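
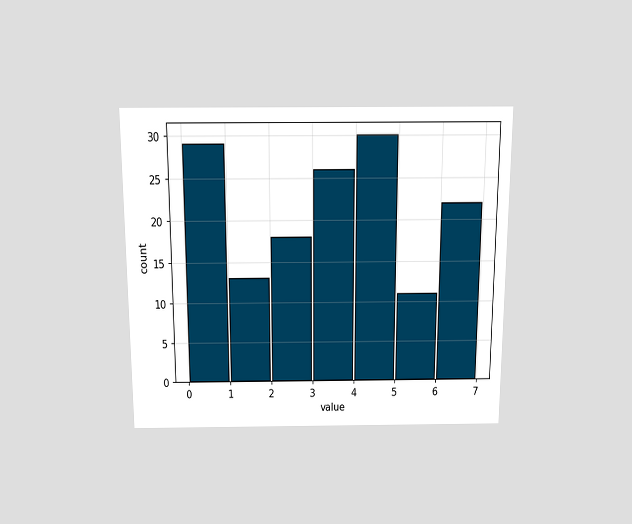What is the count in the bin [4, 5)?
30

The chart is viewed slightly from above. The [4, 5) bin has height 30.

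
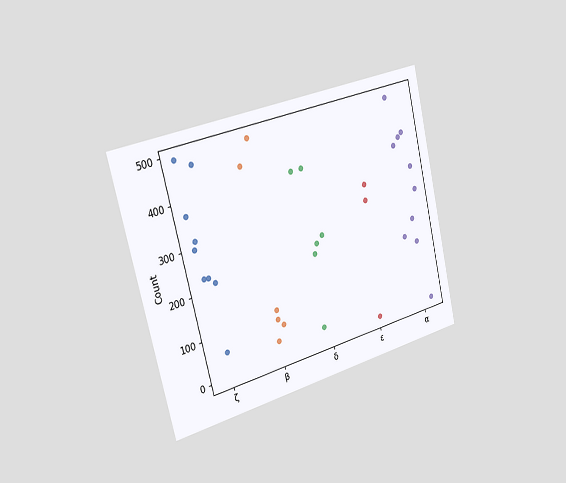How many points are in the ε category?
The chart is tilted about 14° counter-clockwise and viewed slightly from the left. Counting the markers in the ε column gives 3.

3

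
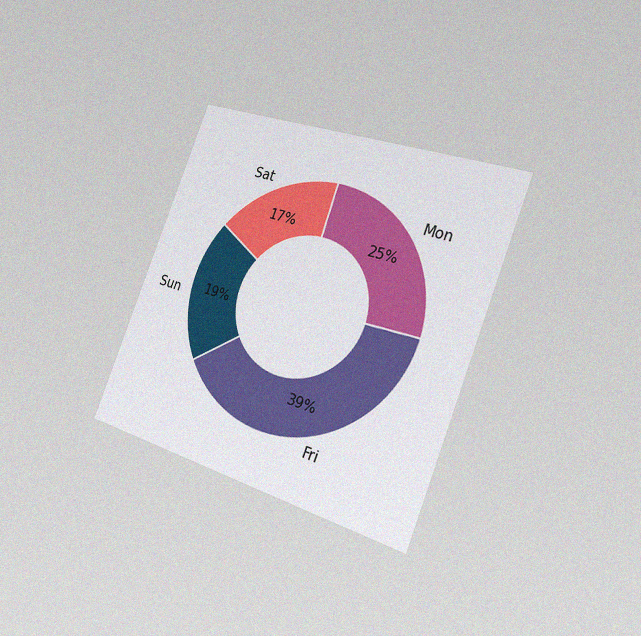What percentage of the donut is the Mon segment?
The chart is tilted about 21° clockwise and viewed slightly from the right, with some photo noise. The Mon segment takes up 25% of the ring.

25%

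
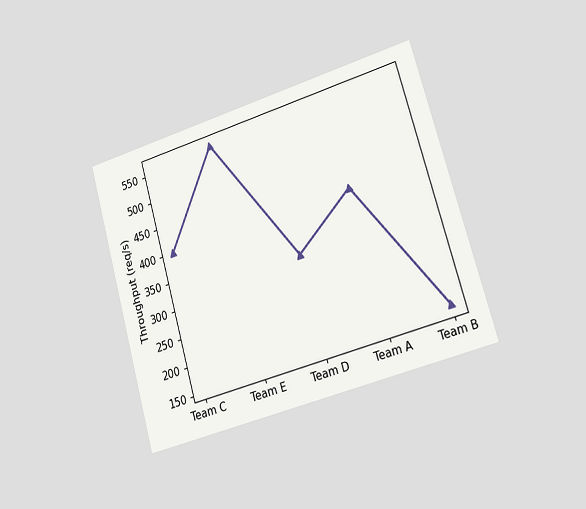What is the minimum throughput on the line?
The chart is tilted about 16° counter-clockwise and viewed slightly from the right. The lowest point is at Team B, and reading across to the y-axis gives 160req/s.

160req/s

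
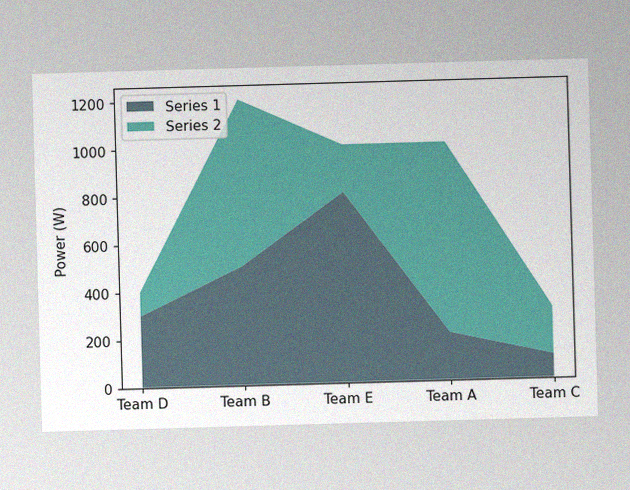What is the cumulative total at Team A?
1000W

The image has some photo noise and uneven lighting. The stacked total at Team A reaches 1000W.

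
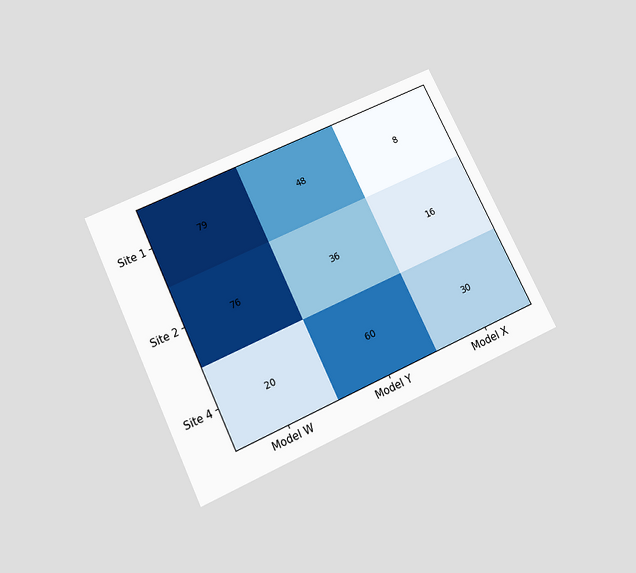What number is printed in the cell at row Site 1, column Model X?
8

The chart is tilted about 26° counter-clockwise and viewed slightly from below. The (Site 1, Model X) cell reads 8.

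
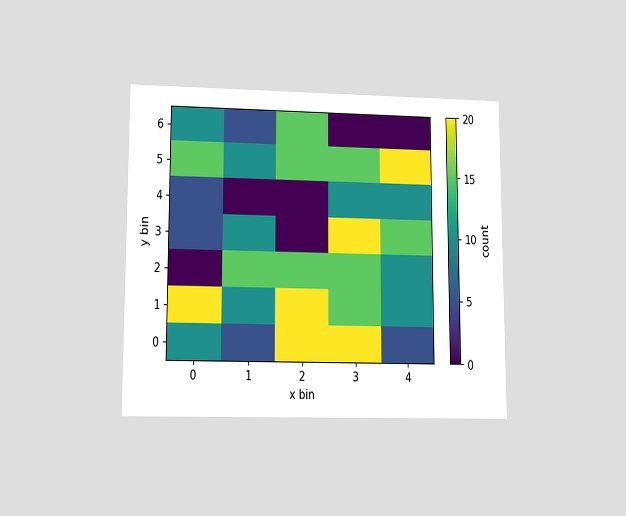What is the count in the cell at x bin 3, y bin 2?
15

The chart is viewed at a slight angle. Matching the cell (3, 2) against the colorbar gives 15.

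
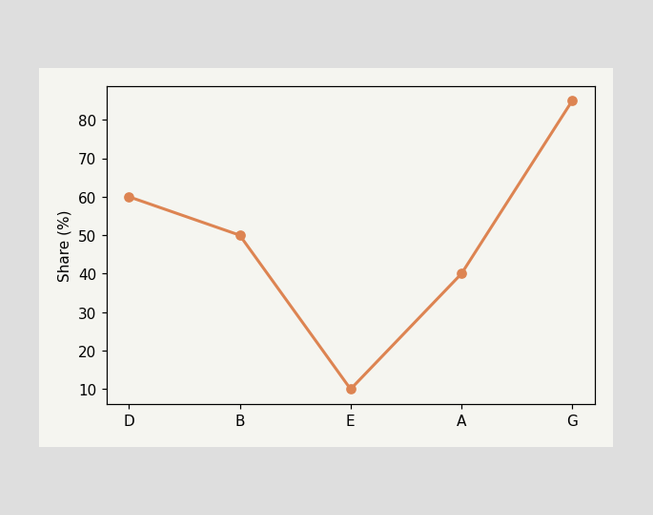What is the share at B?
At B, the line is at 50%.

50%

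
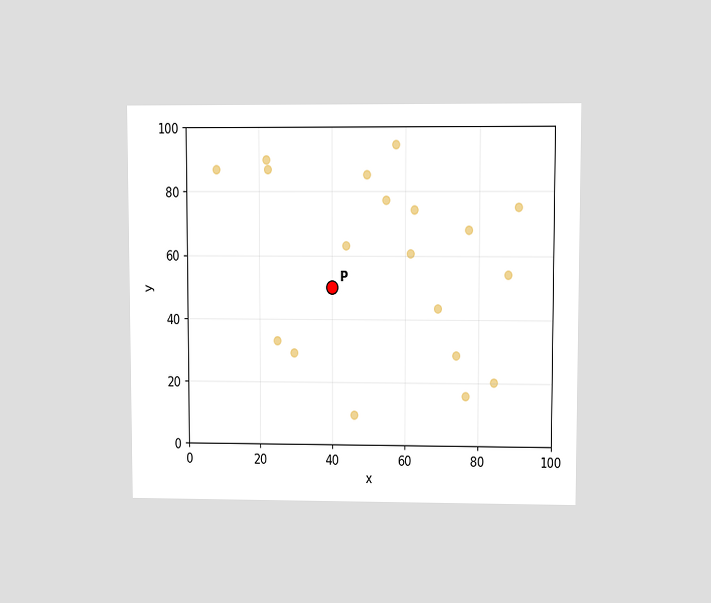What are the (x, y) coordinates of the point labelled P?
(40, 50)

The chart is viewed at a slight angle. Following the gridlines from P to each axis, P sits at (40, 50).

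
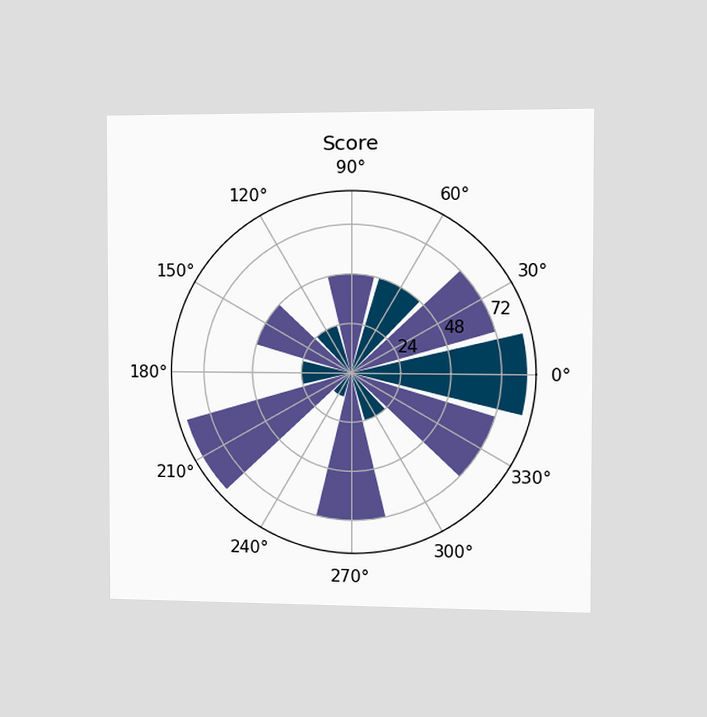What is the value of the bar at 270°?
The chart is viewed slightly from the right. The bar at 270° reaches 72 on the radial axis.

72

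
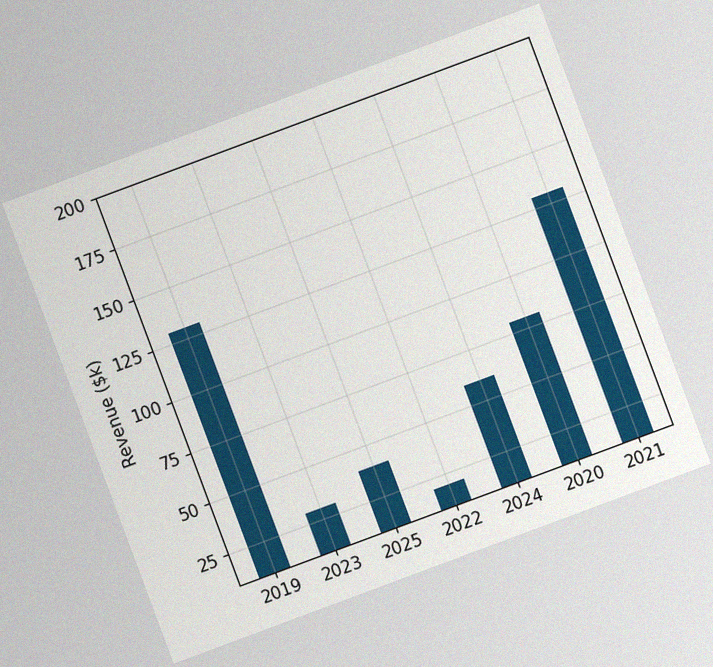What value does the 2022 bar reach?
The chart is tilted about 20° counter-clockwise, with some photo noise. Reading along the chart's y-axis, the 2022 bar reaches $20k.

$20k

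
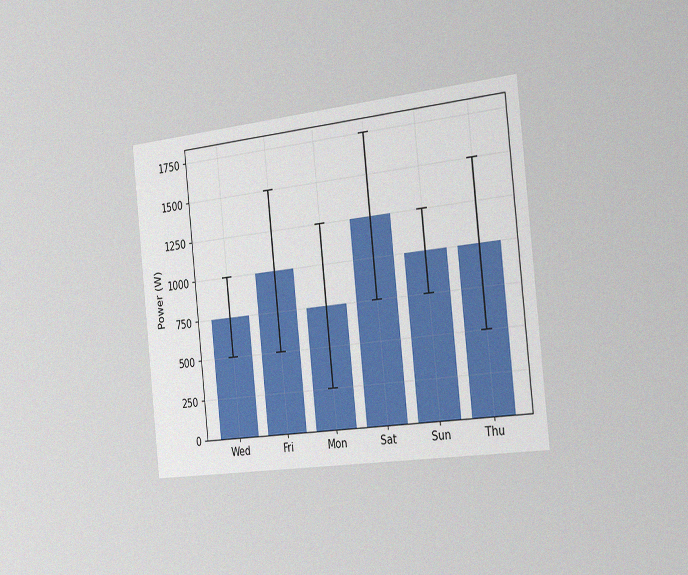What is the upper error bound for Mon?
1250W

The chart is tilted about 6° counter-clockwise and viewed slightly from the right, with some photo noise. The Mon bar's upper whisker reaches 1250W.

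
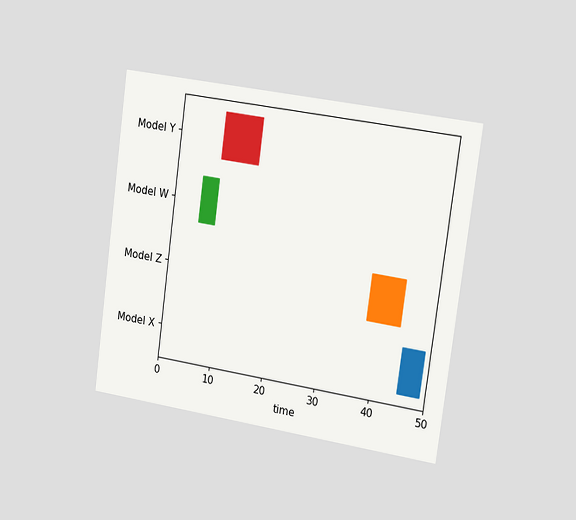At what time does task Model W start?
The chart is tilted about 8° clockwise and viewed slightly from the right. The Model W bar begins at t=5.

5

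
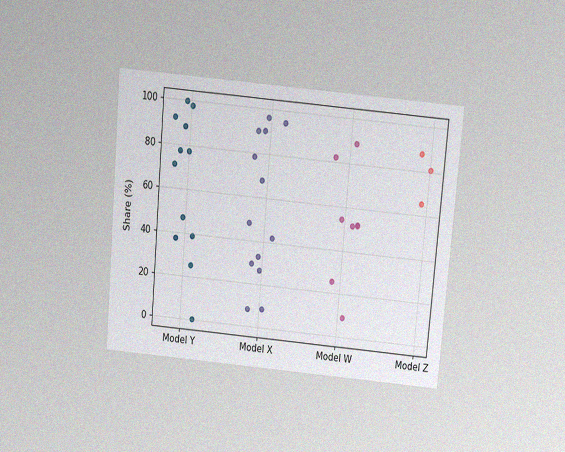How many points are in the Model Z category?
The chart is tilted about 5° clockwise and viewed slightly from above, with some photo noise. Counting the markers in the Model Z column gives 3.

3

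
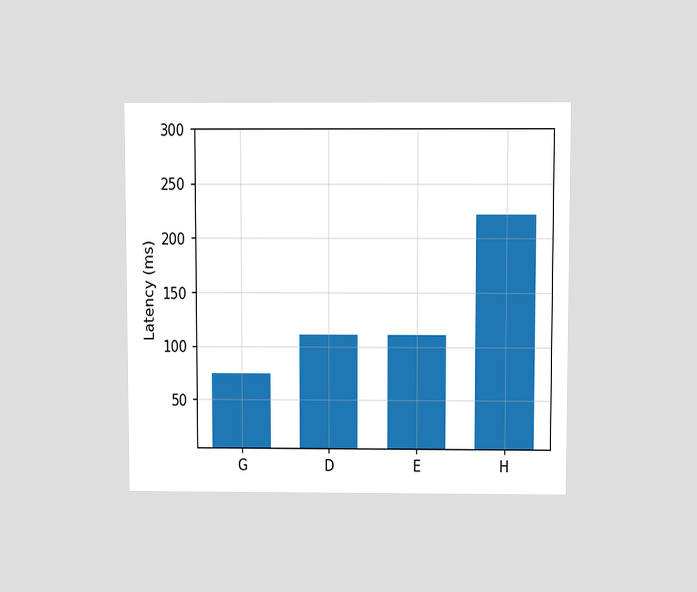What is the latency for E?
The chart is viewed slightly from above. Reading along the chart's y-axis, the E bar reaches 111ms.

111ms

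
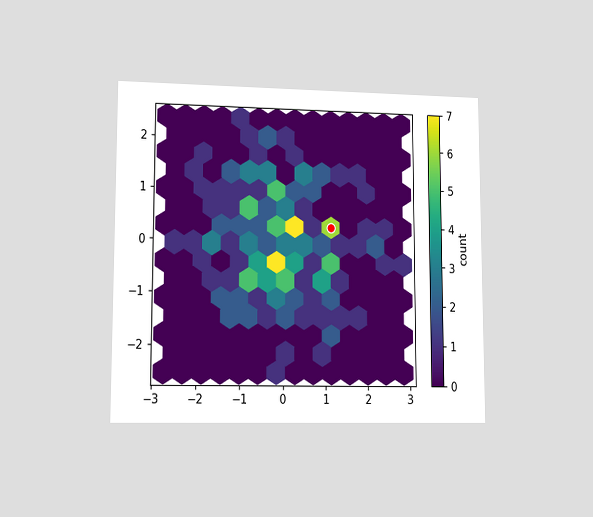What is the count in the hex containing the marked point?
6

The chart is viewed at a slight angle. The marked hex reads 6 on the colorbar.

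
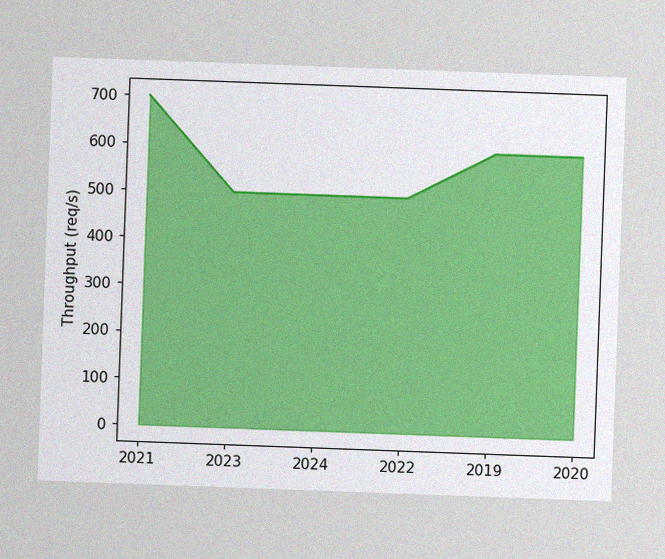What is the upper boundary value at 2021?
The chart is tilted about 2° clockwise, with some photo noise. At 2021 the upper boundary is at 700req/s.

700req/s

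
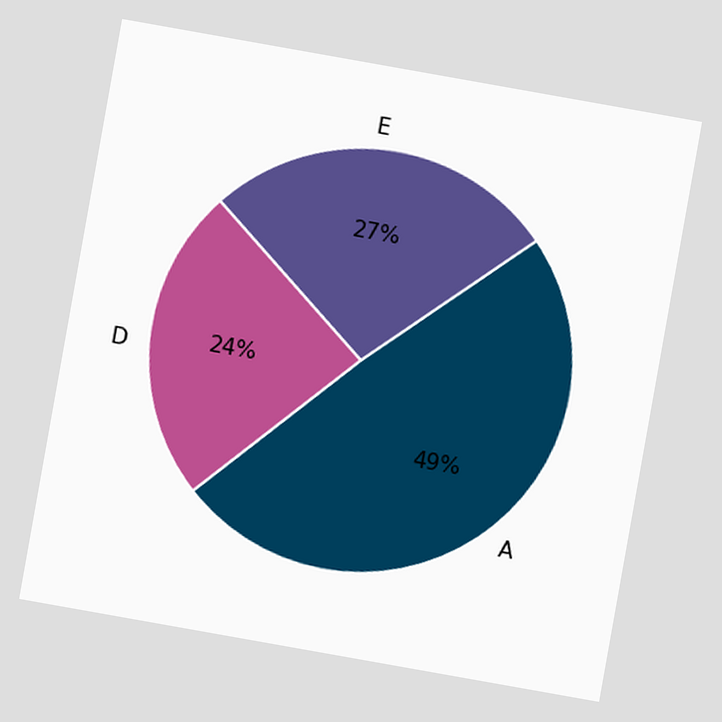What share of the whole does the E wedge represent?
27%

The chart is tilted about 10° clockwise. The E slice takes up 27% of the pie.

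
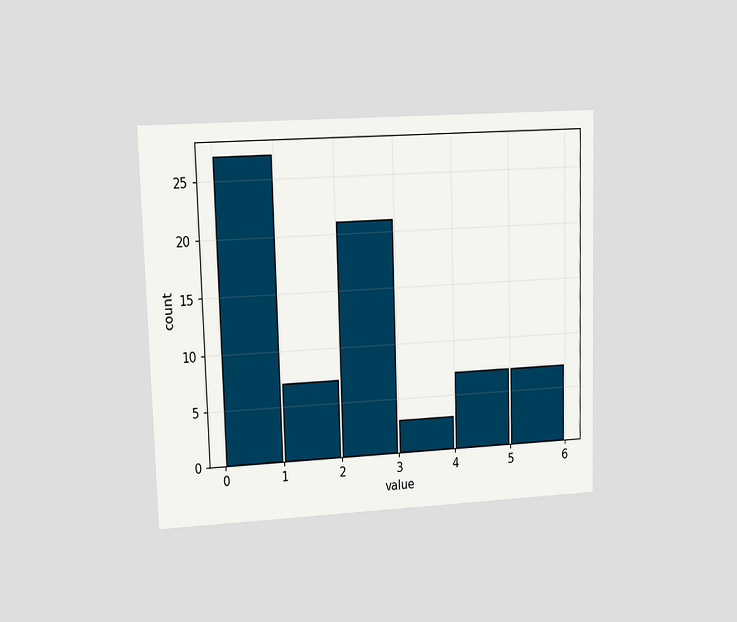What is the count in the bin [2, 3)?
21

The chart is viewed at a slight angle. The [2, 3) bin has height 21.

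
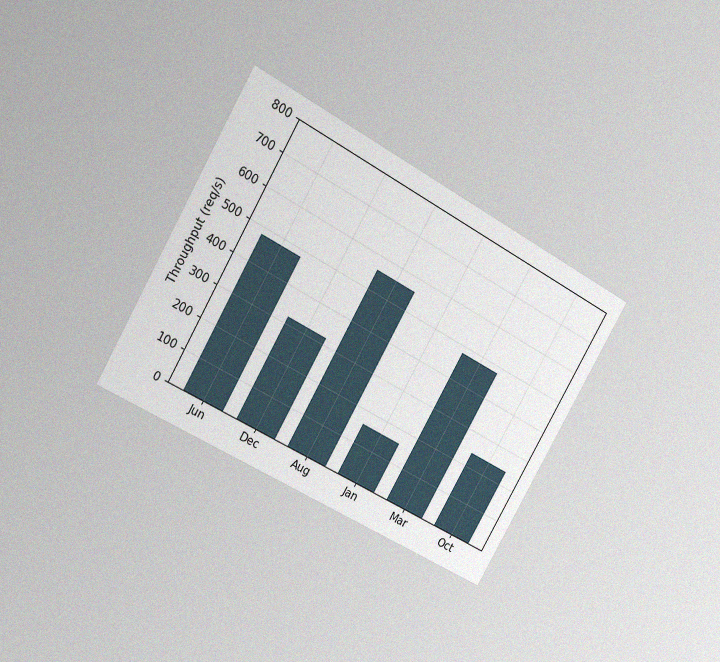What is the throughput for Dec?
320req/s

The chart is tilted about 30° clockwise and viewed at a slight angle, with some photo noise. Reading along the chart's y-axis, the Dec bar reaches 320req/s.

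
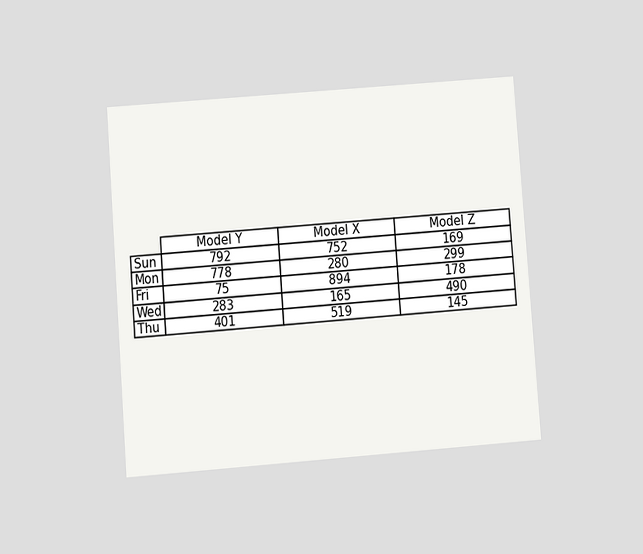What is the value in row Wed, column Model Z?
490

The chart is tilted about 4° counter-clockwise and viewed at a slight angle. The (Wed, Model Z) cell reads 490.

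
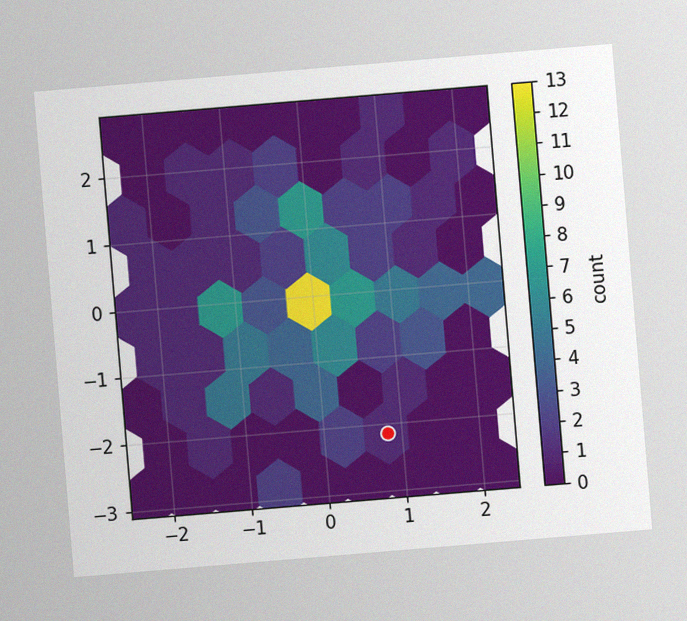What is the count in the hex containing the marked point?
The chart is tilted about 5° counter-clockwise, with some photo noise. The marked hex reads 1 on the colorbar.

1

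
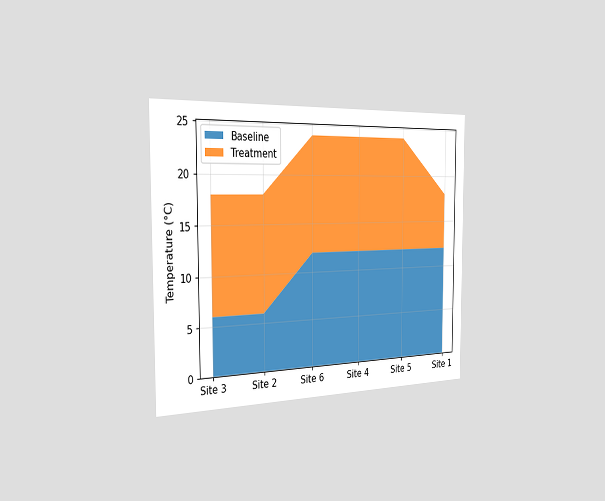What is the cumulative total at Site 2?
The chart is viewed slightly from the left. The stacked total at Site 2 reaches 18°C.

18°C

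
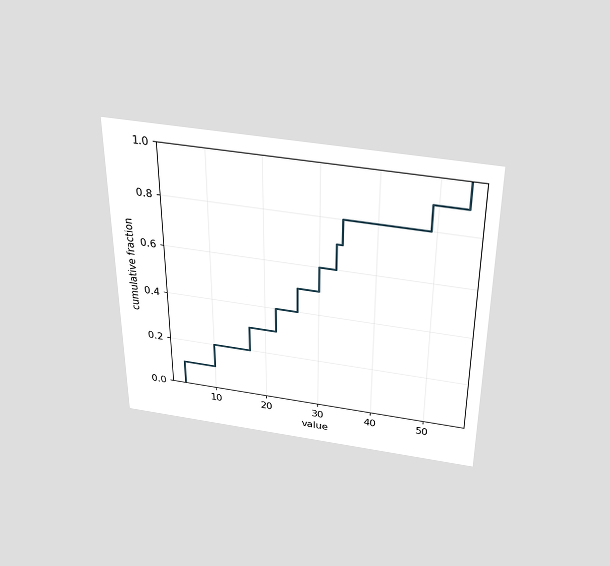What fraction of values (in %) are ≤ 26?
50%

The chart is viewed slightly from above. At x=26 the ECDF step is at 50%.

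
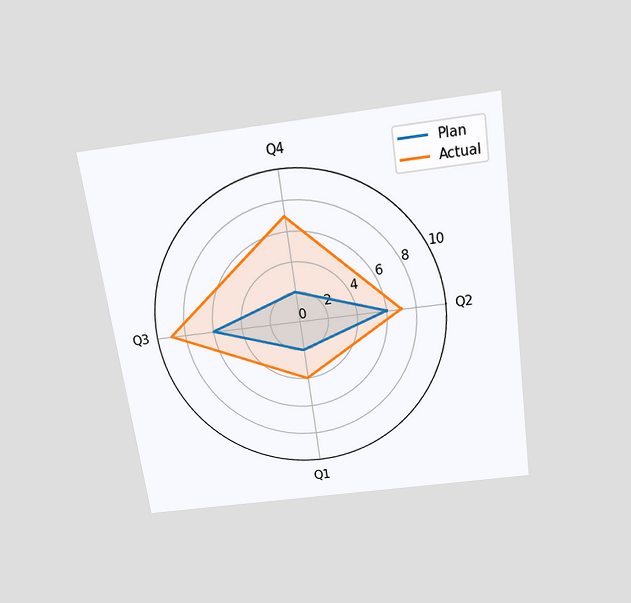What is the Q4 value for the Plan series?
2

The chart is tilted about 8° counter-clockwise and viewed slightly from above. On the Q4 axis, Plan reaches 2.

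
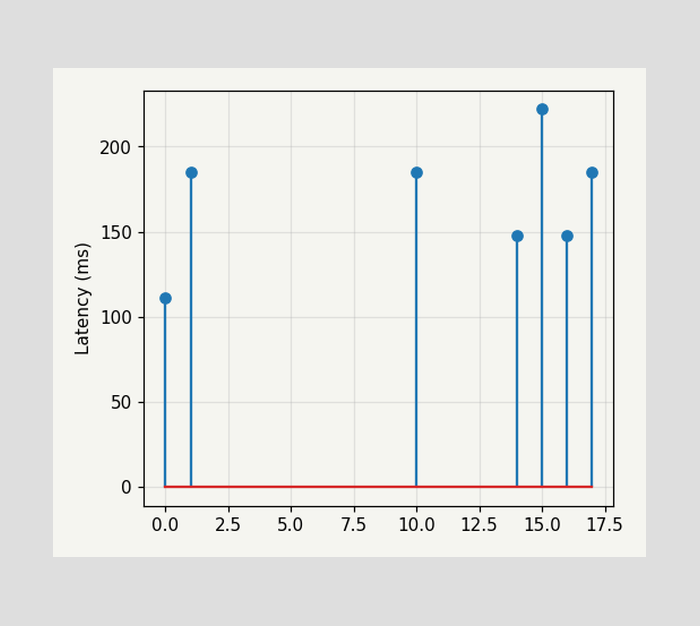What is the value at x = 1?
185ms

The stem at x=1 reaches 185ms.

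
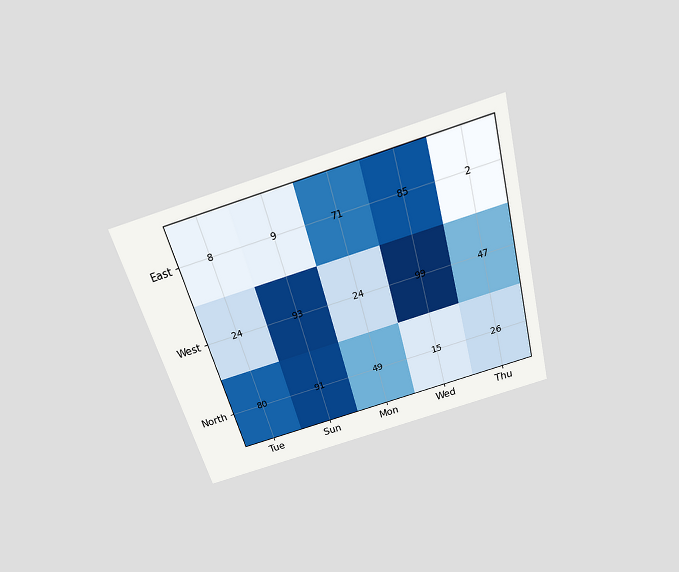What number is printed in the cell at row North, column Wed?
The chart is tilted about 16° counter-clockwise and viewed slightly from above. The (North, Wed) cell reads 15.

15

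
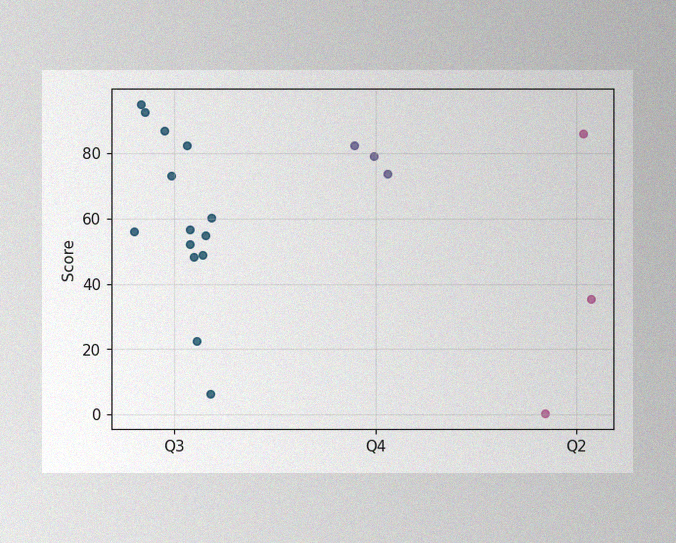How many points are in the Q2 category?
The image has some photo noise and uneven lighting. Counting the markers in the Q2 column gives 3.

3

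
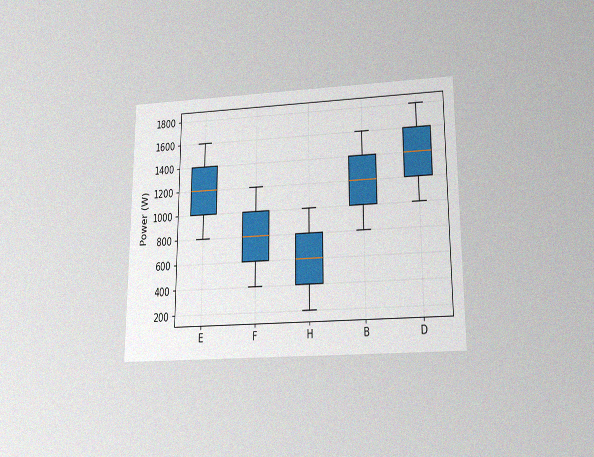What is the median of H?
The chart is viewed slightly from below, with some photo noise. The median line in the H box sits at 600W.

600W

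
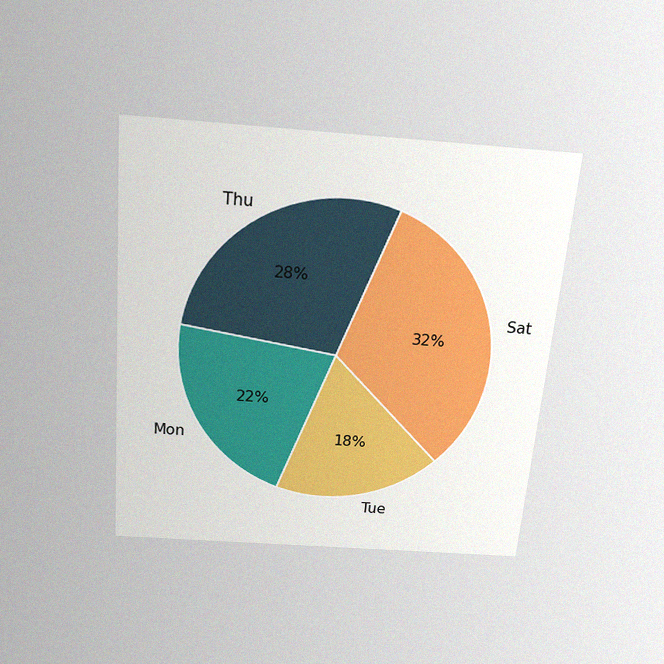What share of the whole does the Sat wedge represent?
32%

The chart is tilted about 5° clockwise and viewed slightly from above, with some photo noise. The Sat slice takes up 32% of the pie.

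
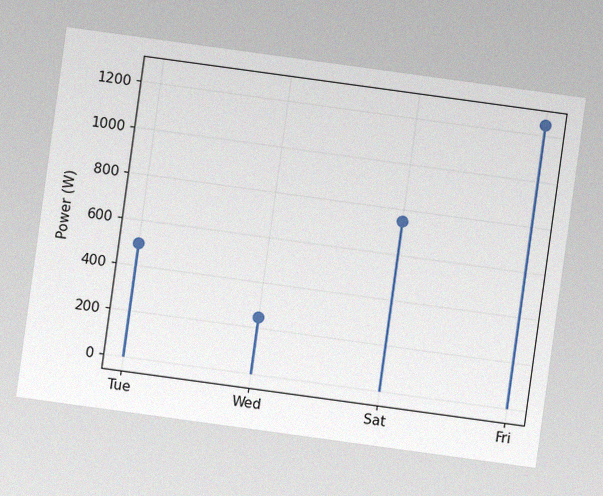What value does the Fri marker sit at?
1250W

The chart is tilted about 8° clockwise, with some photo noise. The Fri marker sits at 1250W.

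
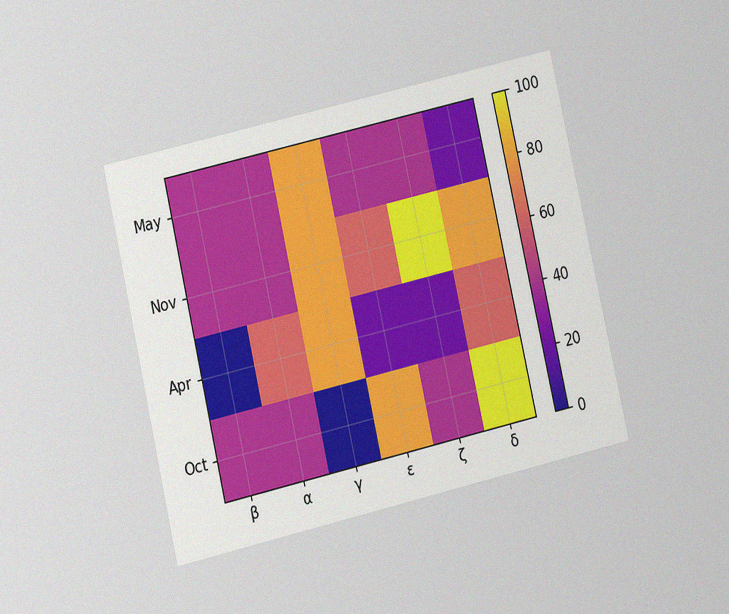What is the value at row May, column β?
40

The chart is tilted about 13° counter-clockwise and viewed at a slight angle, with some photo noise. Matching cell (May, β) against the colorbar gives 40.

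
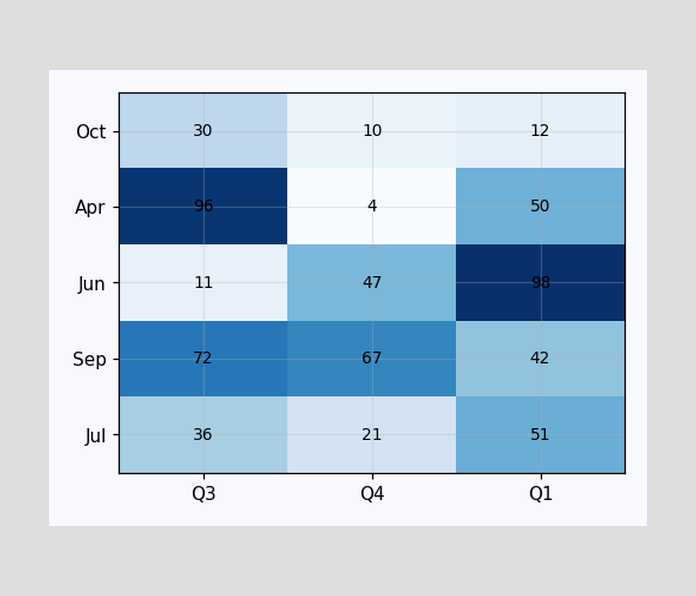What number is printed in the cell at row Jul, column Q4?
The (Jul, Q4) cell reads 21.

21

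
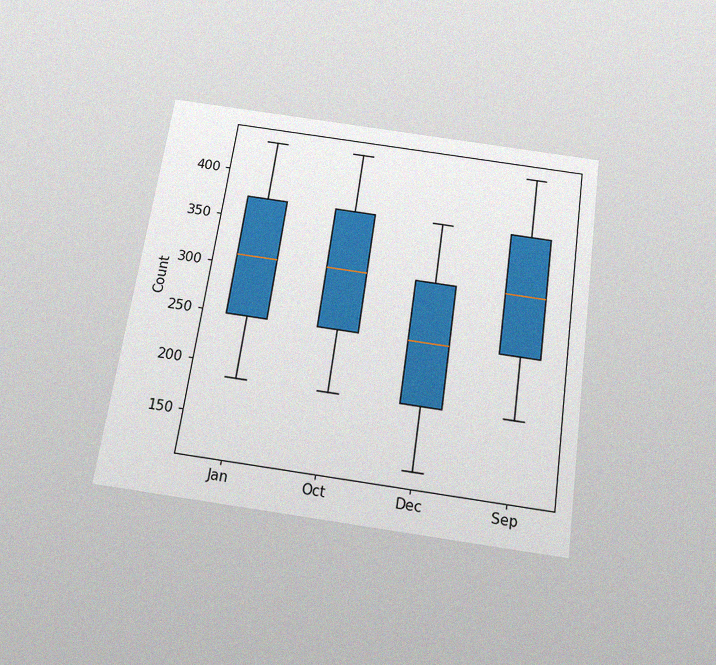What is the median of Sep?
310

The chart is tilted about 8° clockwise and viewed slightly from below, with some photo noise. The median line in the Sep box sits at 310.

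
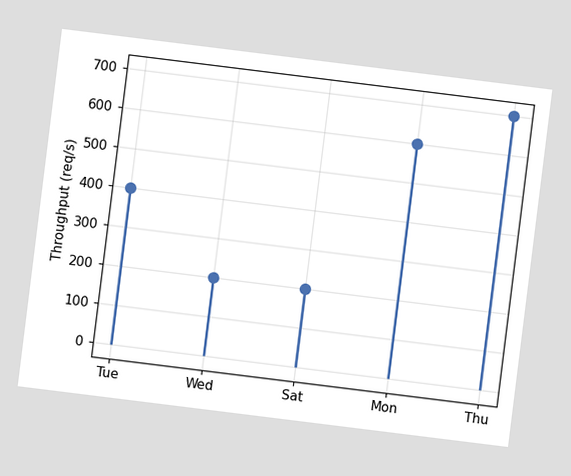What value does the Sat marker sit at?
200req/s

The chart is tilted about 7° clockwise. The Sat marker sits at 200req/s.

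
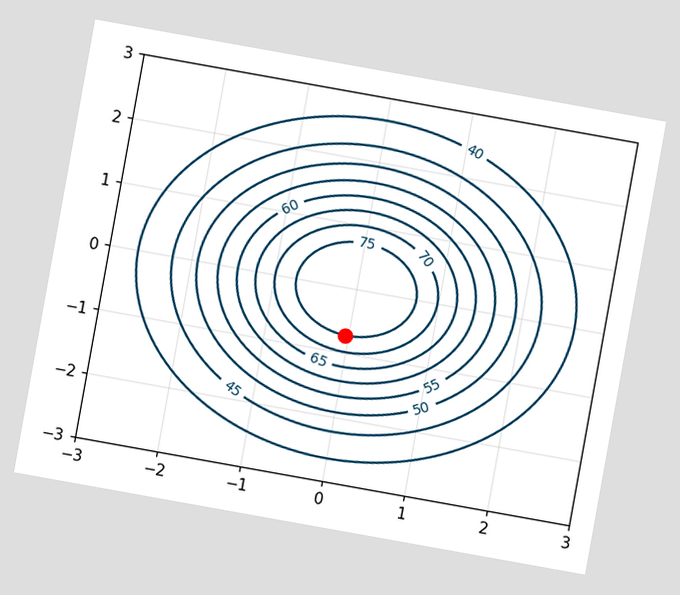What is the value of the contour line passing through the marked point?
75

The chart is tilted about 10° clockwise. The marked point sits on the contour labelled 75.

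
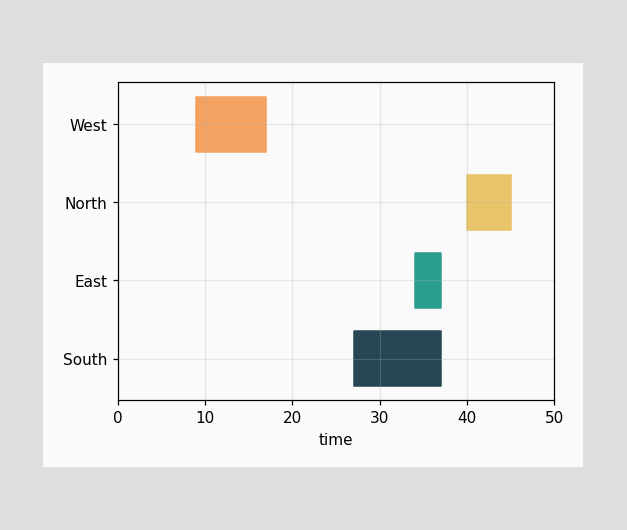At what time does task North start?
The North bar begins at t=40.

40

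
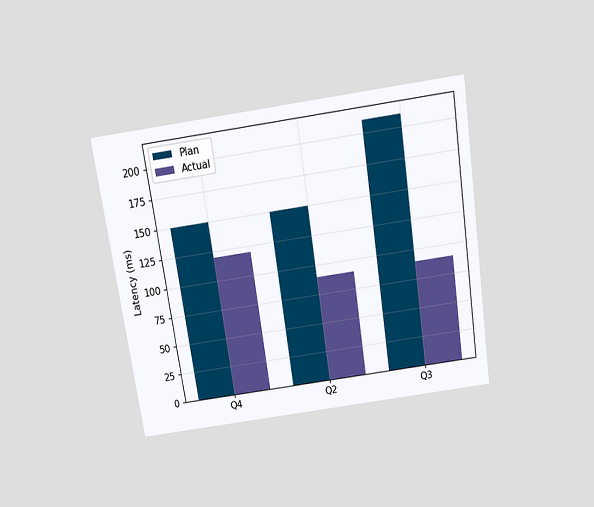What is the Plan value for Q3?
The chart is tilted about 8° counter-clockwise and viewed slightly from above. The Plan bar at Q3 reaches 210ms on the y-axis.

210ms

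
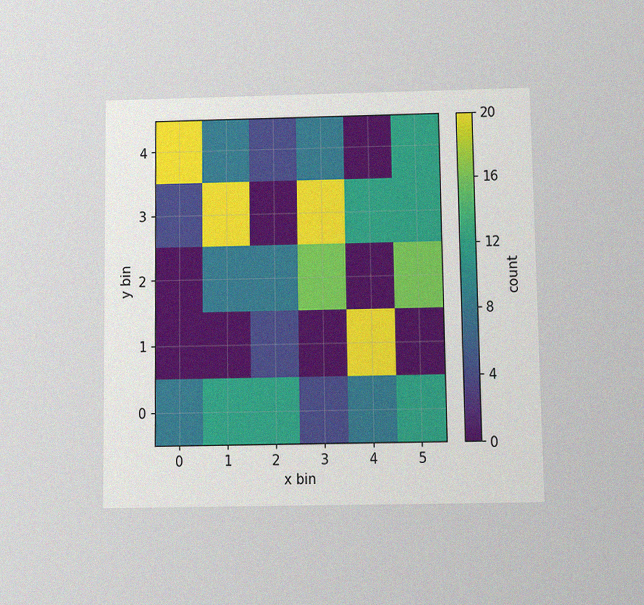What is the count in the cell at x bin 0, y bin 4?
20

The chart is viewed slightly from below, with some photo noise. Matching the cell (0, 4) against the colorbar gives 20.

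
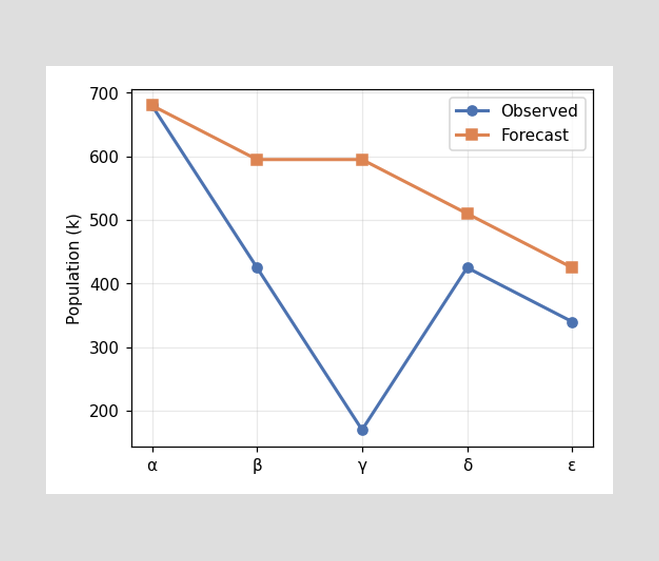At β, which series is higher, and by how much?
At β, Forecast sits above the other line by 170k.

Forecast, by 170k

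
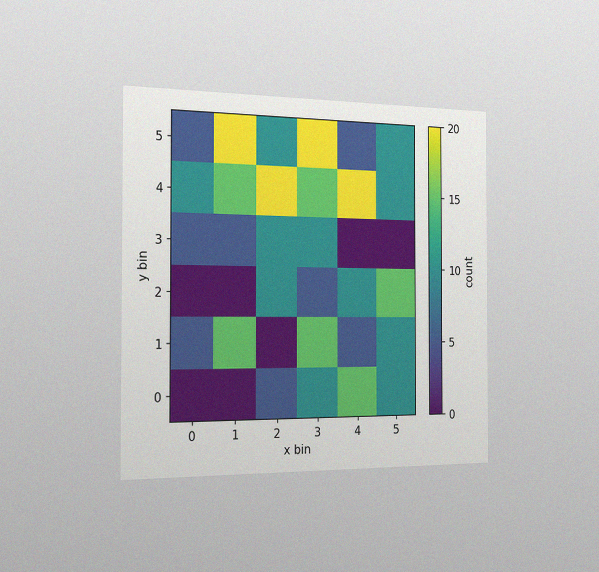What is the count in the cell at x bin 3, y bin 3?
The chart is viewed slightly from the left, with some photo noise. Matching the cell (3, 3) against the colorbar gives 10.

10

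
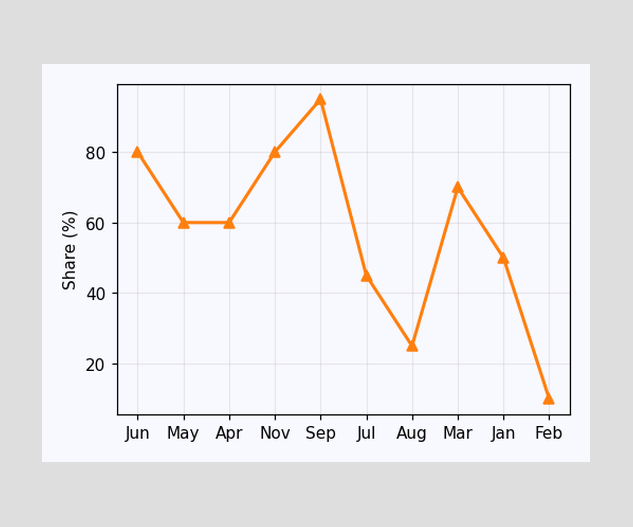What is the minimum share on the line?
The lowest point is at Feb, and reading across to the y-axis gives 10%.

10%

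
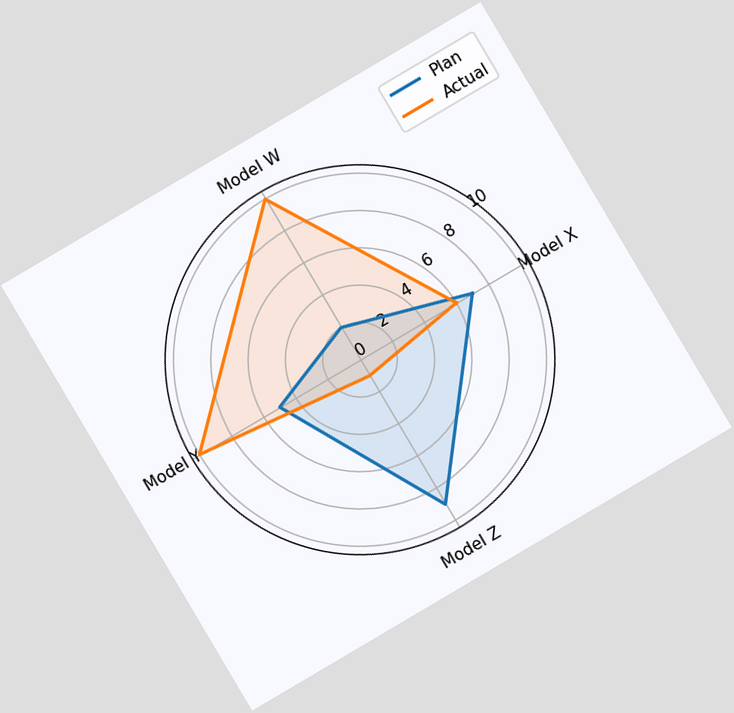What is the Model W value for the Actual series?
The chart is tilted about 31° counter-clockwise. On the Model W axis, Actual reaches 10.

10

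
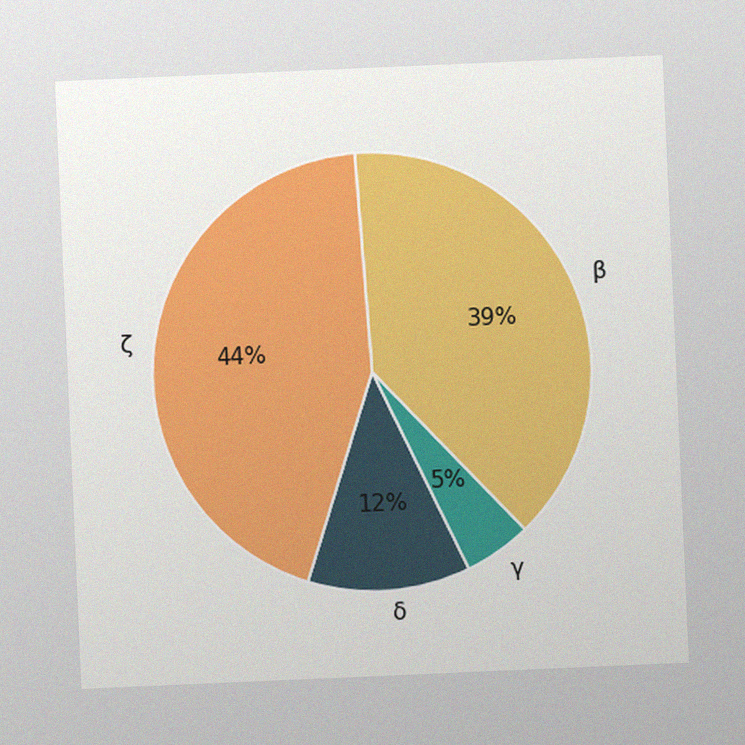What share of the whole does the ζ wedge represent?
The chart is tilted about 2° counter-clockwise, with some photo noise. The ζ slice takes up 44% of the pie.

44%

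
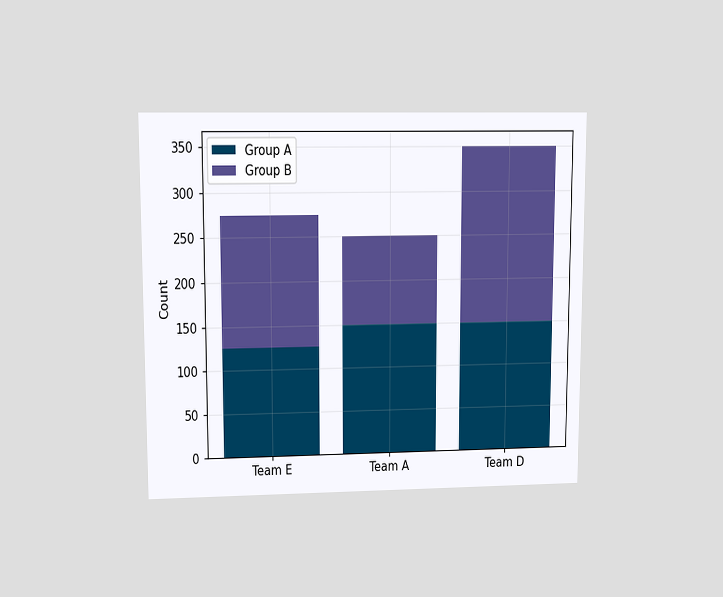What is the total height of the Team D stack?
350

The chart is viewed at a slight angle. The Team D stack's top reaches 350 on the y-axis.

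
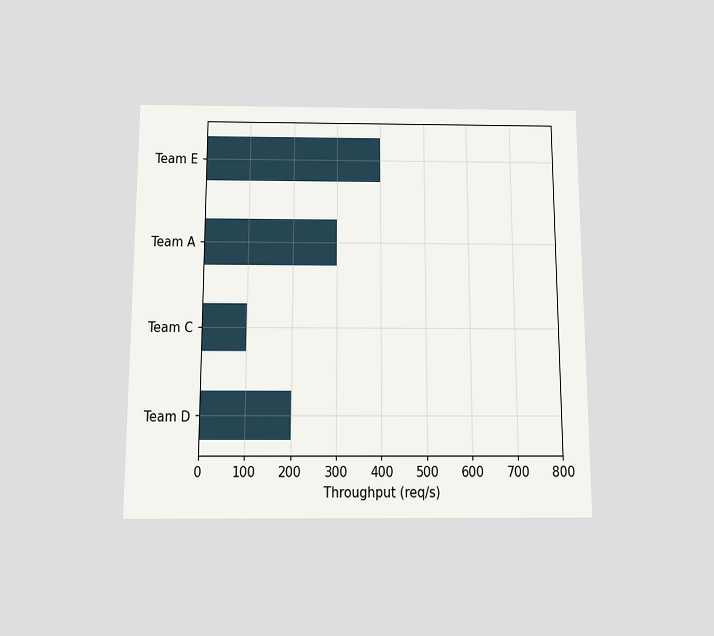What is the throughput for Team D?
The chart is viewed slightly from below. Reading along the chart's x-axis, the Team D bar reaches 200req/s.

200req/s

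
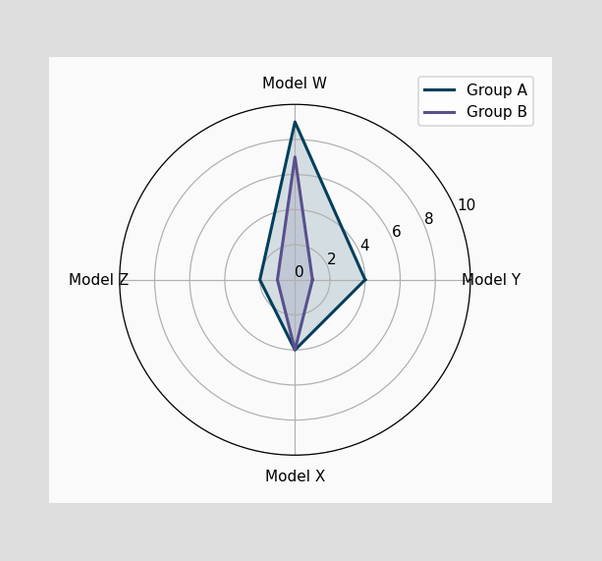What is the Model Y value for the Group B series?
On the Model Y axis, Group B reaches 1.

1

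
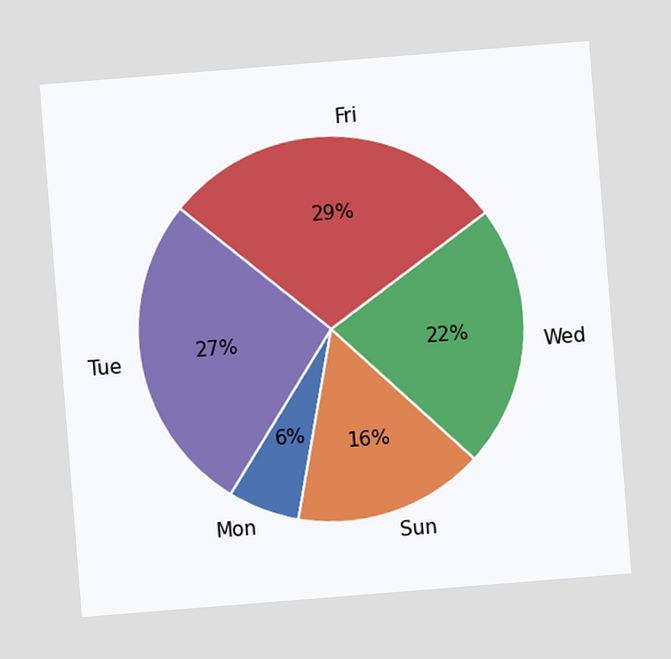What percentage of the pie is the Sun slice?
16%

The chart is tilted about 5° counter-clockwise. The Sun slice takes up 16% of the pie.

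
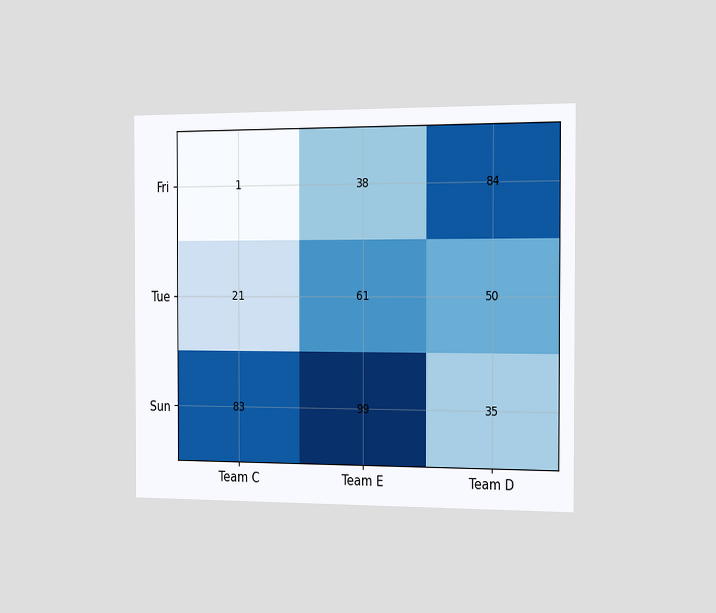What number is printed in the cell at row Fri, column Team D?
84

The chart is viewed slightly from the right. The (Fri, Team D) cell reads 84.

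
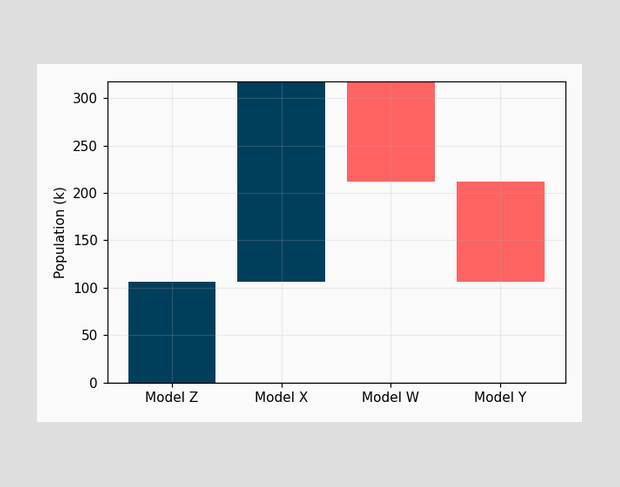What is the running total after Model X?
After Model X the running total reaches 318k.

318k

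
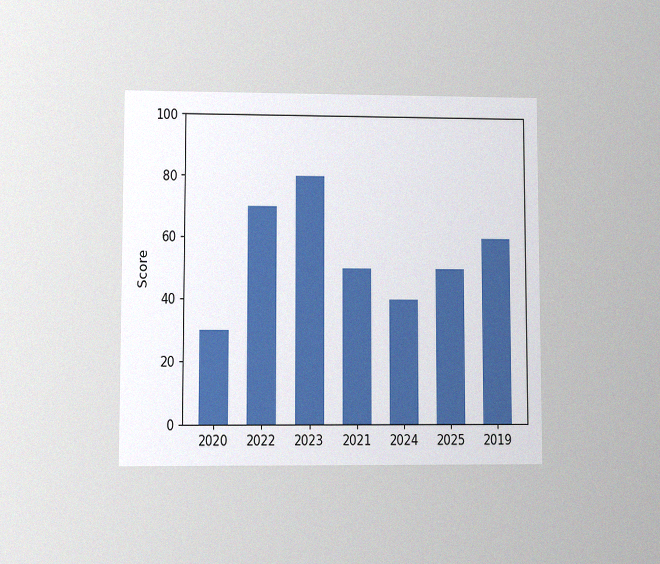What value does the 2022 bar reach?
The chart is viewed at a slight angle, with some photo noise. Reading along the chart's y-axis, the 2022 bar reaches 70.

70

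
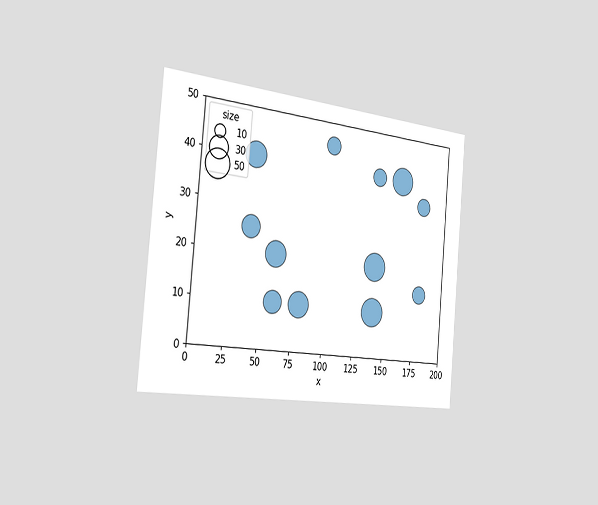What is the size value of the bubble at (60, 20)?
The chart is tilted about 5° clockwise and viewed slightly from the left. Matching the bubble at (60, 20) against the size legend gives 40.

40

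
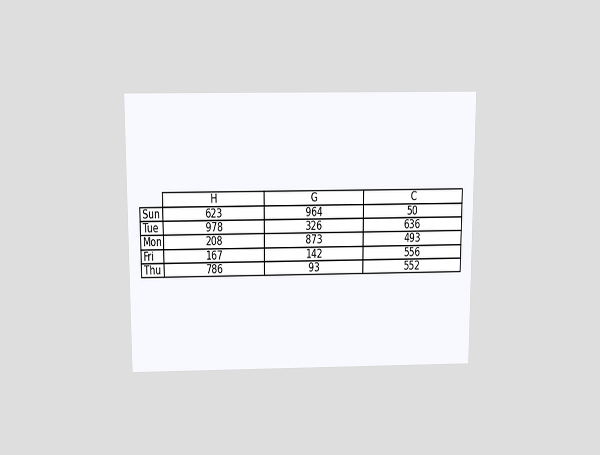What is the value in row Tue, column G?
The chart is viewed slightly from above. The (Tue, G) cell reads 326.

326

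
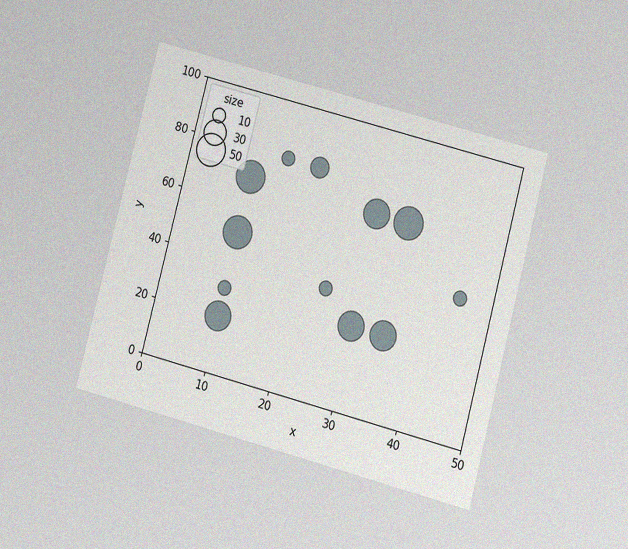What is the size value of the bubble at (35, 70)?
The chart is tilted about 15° clockwise and viewed at a slight angle, with some photo noise. Matching the bubble at (35, 70) against the size legend gives 50.

50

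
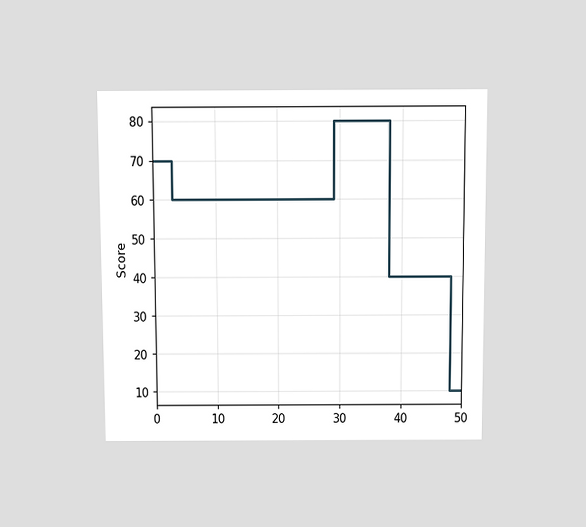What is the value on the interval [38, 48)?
The chart is viewed slightly from above. On [38, 48) the step sits at 40.

40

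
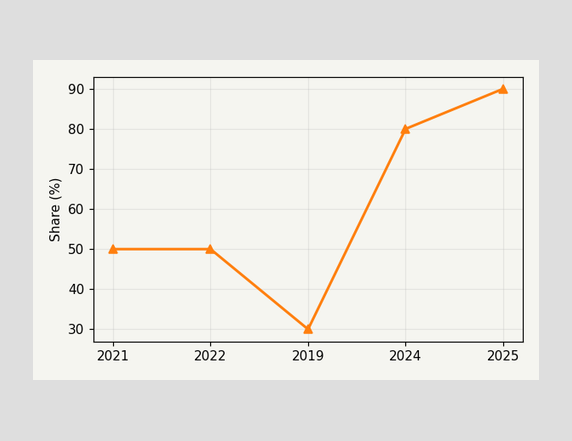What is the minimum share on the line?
The lowest point is at 2019, and reading across to the y-axis gives 30%.

30%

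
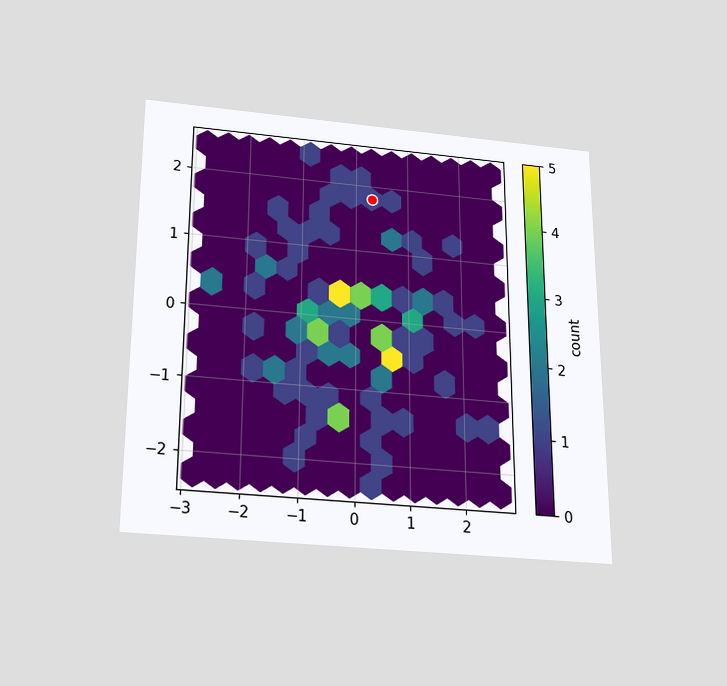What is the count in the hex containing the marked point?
1

The chart is viewed slightly from below. The marked hex reads 1 on the colorbar.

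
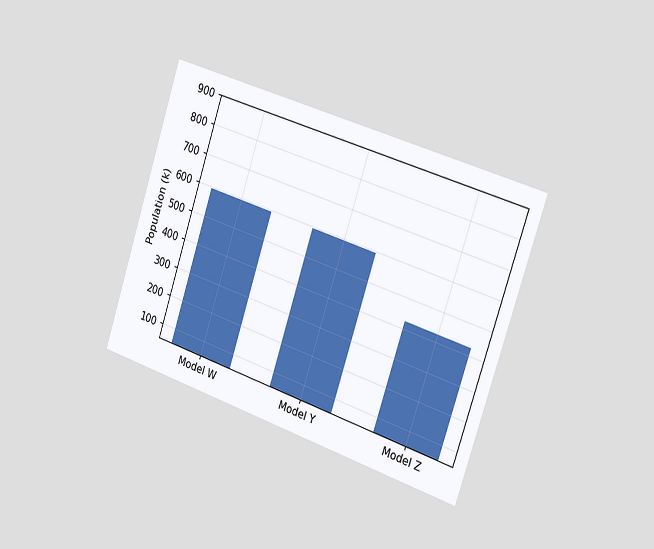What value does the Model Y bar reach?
595k

The chart is tilted about 18° clockwise and viewed slightly from the right. Reading along the chart's y-axis, the Model Y bar reaches 595k.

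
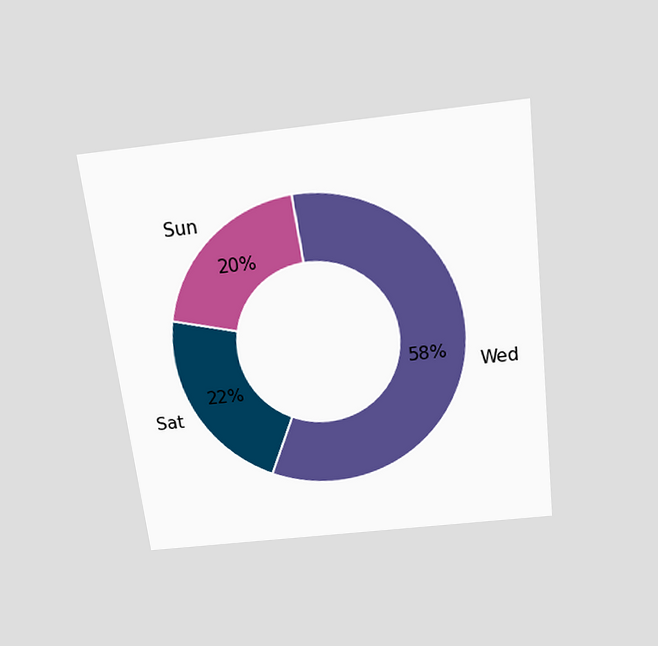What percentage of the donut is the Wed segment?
The chart is tilted about 7° counter-clockwise and viewed slightly from above. The Wed segment takes up 58% of the ring.

58%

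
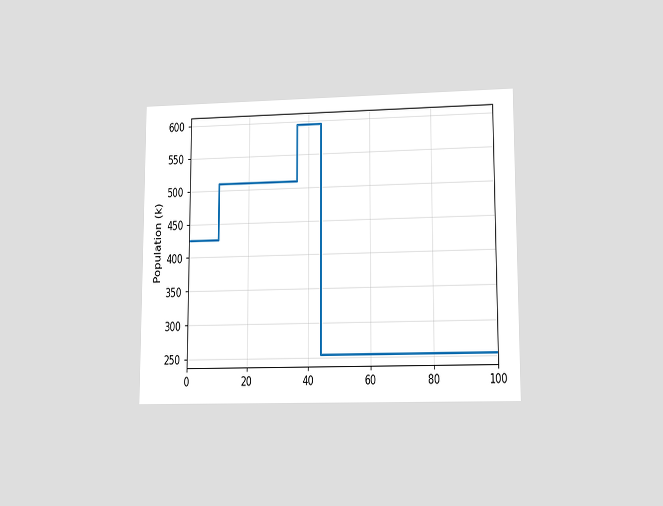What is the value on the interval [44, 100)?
255k

The chart is viewed at a slight angle. On [44, 100) the step sits at 255k.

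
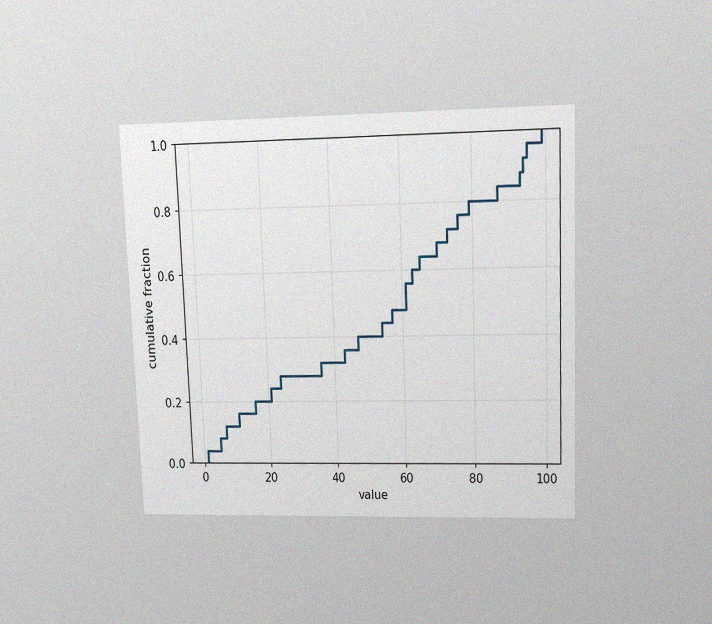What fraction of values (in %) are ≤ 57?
48%

The chart is tilted about 2° counter-clockwise and viewed at a slight angle, with some photo noise. At x=57 the ECDF step is at 48%.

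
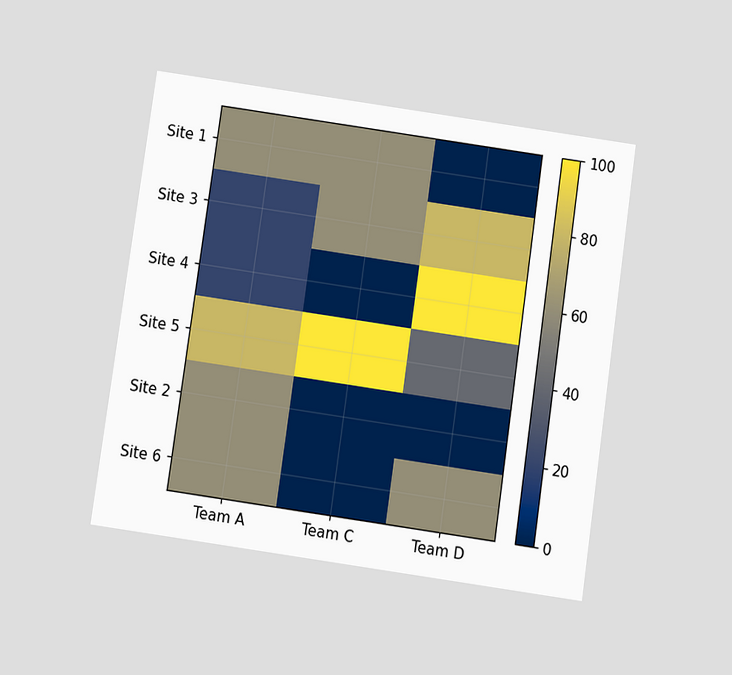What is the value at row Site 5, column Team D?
The chart is tilted about 8° clockwise and viewed slightly from below. Matching cell (Site 5, Team D) against the colorbar gives 40.

40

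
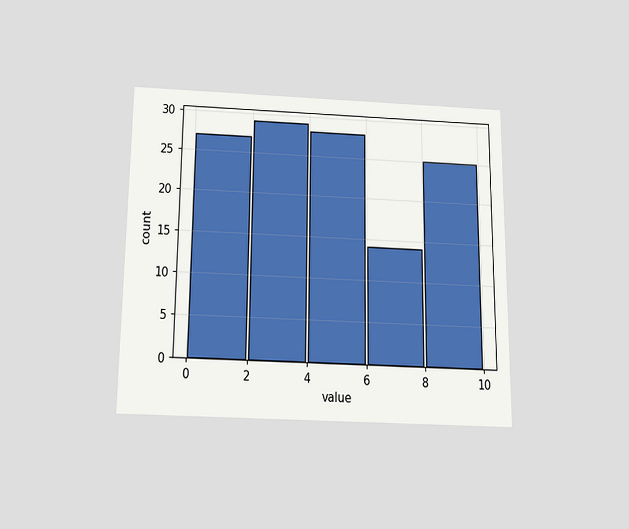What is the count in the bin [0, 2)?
The chart is viewed slightly from below. The [0, 2) bin has height 27.

27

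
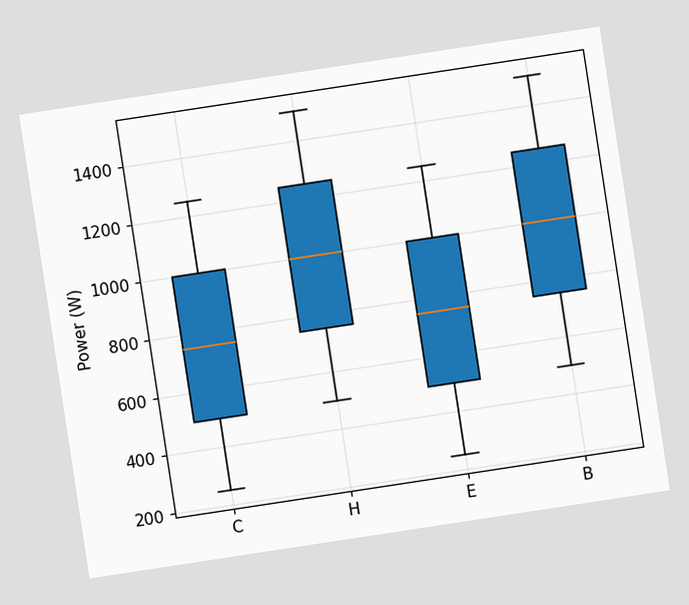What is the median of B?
The chart is tilted about 9° counter-clockwise. The median line in the B box sits at 1000W.

1000W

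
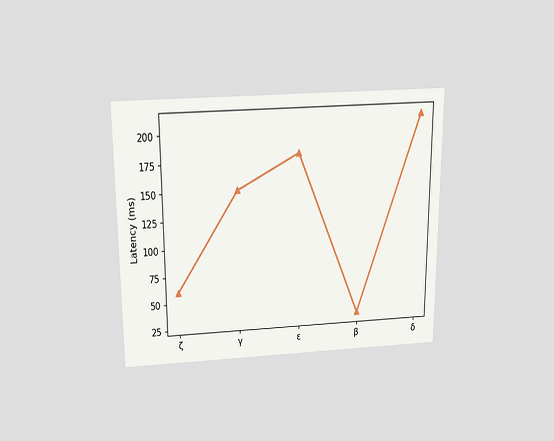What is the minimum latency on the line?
The chart is viewed slightly from above. The lowest point is at β, and reading across to the y-axis gives 30ms.

30ms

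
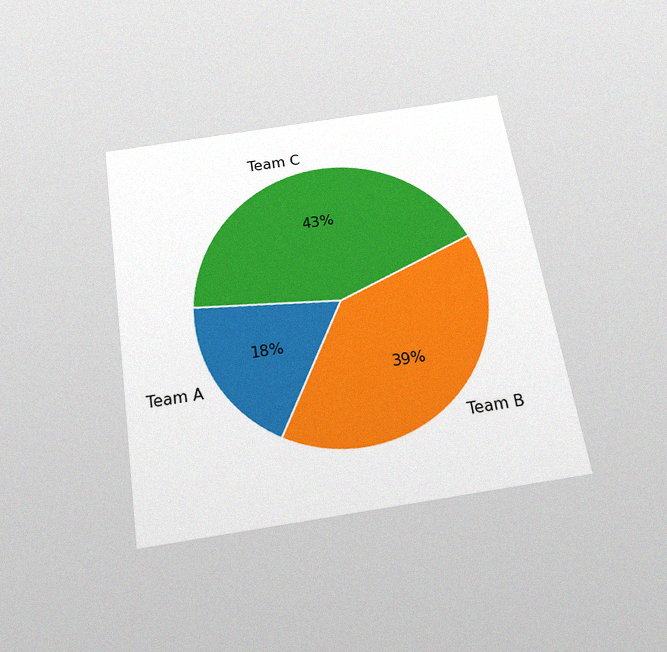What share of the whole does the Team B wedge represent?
The chart is tilted about 9° counter-clockwise and viewed slightly from below, with some photo noise. The Team B slice takes up 39% of the pie.

39%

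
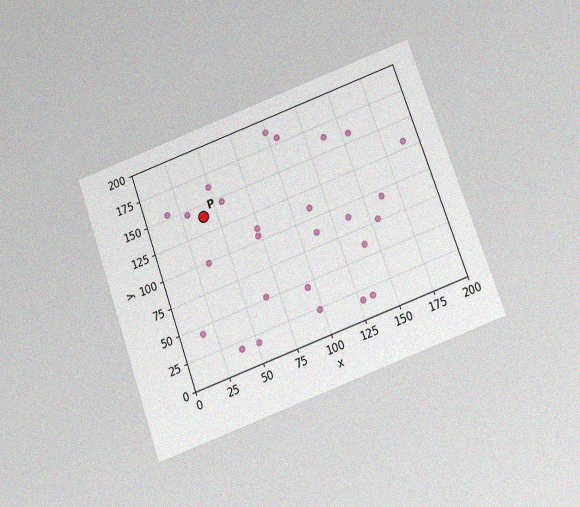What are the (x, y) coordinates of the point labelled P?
The chart is tilted about 20° counter-clockwise and viewed slightly from below, with some photo noise. Following the gridlines from P to each axis, P sits at (40, 140).

(40, 140)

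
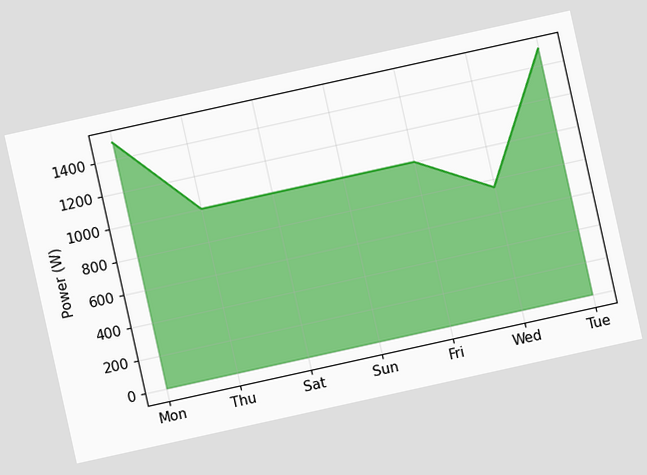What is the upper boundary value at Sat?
1000W

The chart is tilted about 12° counter-clockwise. At Sat the upper boundary is at 1000W.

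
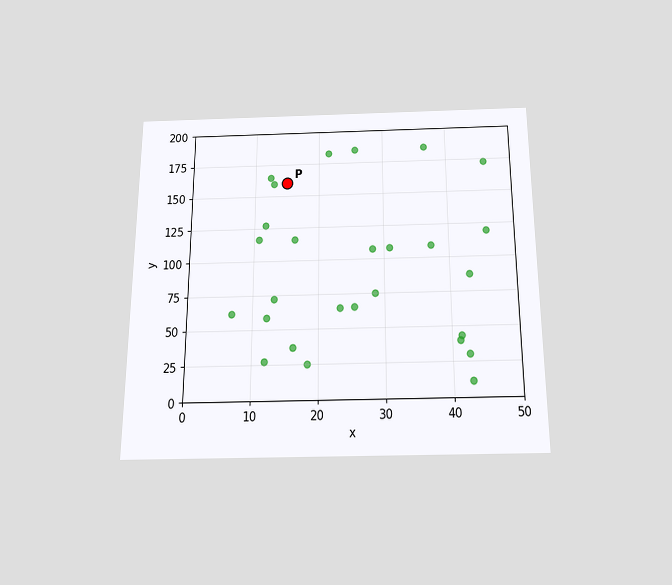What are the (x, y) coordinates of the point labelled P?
(15, 160)

The chart is viewed slightly from below. Following the gridlines from P to each axis, P sits at (15, 160).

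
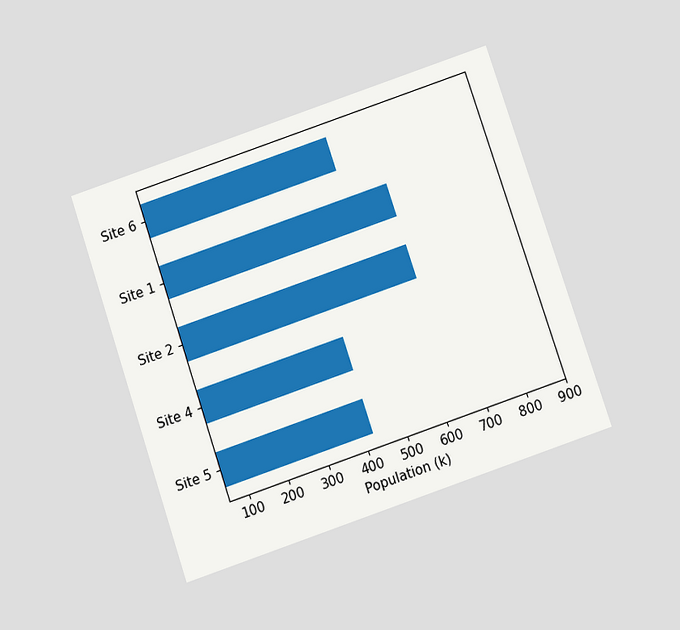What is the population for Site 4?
The chart is tilted about 19° counter-clockwise and viewed slightly from below. Reading along the chart's x-axis, the Site 4 bar reaches 424k.

424k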